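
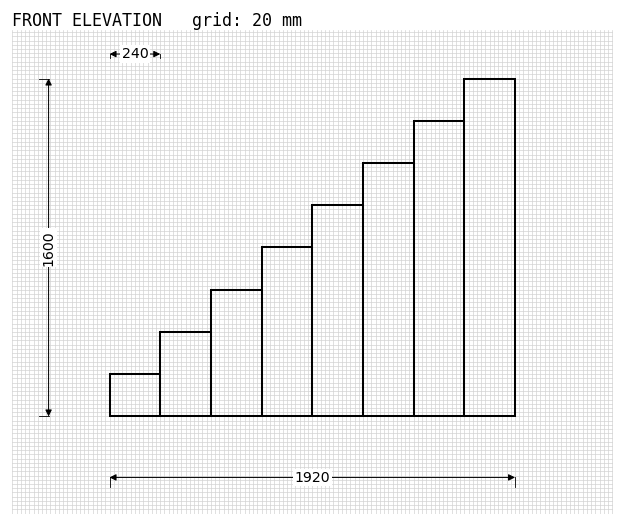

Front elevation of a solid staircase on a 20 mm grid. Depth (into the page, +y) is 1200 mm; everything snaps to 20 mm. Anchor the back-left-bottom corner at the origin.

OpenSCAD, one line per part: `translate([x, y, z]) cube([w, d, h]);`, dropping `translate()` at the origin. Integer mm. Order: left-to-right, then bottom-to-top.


cube([240, 1200, 200]);
translate([240, 0, 0]) cube([240, 1200, 400]);
translate([480, 0, 0]) cube([240, 1200, 600]);
translate([720, 0, 0]) cube([240, 1200, 800]);
translate([960, 0, 0]) cube([240, 1200, 1000]);
translate([1200, 0, 0]) cube([240, 1200, 1200]);
translate([1440, 0, 0]) cube([240, 1200, 1400]);
translate([1680, 0, 0]) cube([240, 1200, 1600]);


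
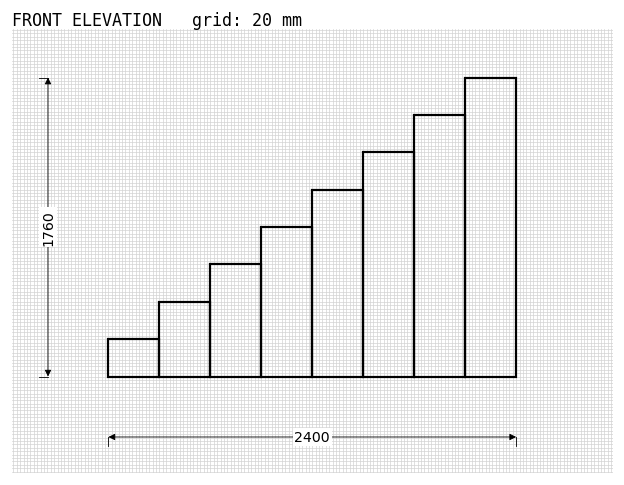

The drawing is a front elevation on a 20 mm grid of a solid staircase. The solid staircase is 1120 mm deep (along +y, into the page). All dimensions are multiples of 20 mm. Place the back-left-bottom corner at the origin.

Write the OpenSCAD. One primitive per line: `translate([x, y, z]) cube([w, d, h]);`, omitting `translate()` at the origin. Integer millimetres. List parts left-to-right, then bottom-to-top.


cube([300, 1120, 220]);
translate([300, 0, 0]) cube([300, 1120, 440]);
translate([600, 0, 0]) cube([300, 1120, 660]);
translate([900, 0, 0]) cube([300, 1120, 880]);
translate([1200, 0, 0]) cube([300, 1120, 1100]);
translate([1500, 0, 0]) cube([300, 1120, 1320]);
translate([1800, 0, 0]) cube([300, 1120, 1540]);
translate([2100, 0, 0]) cube([300, 1120, 1760]);


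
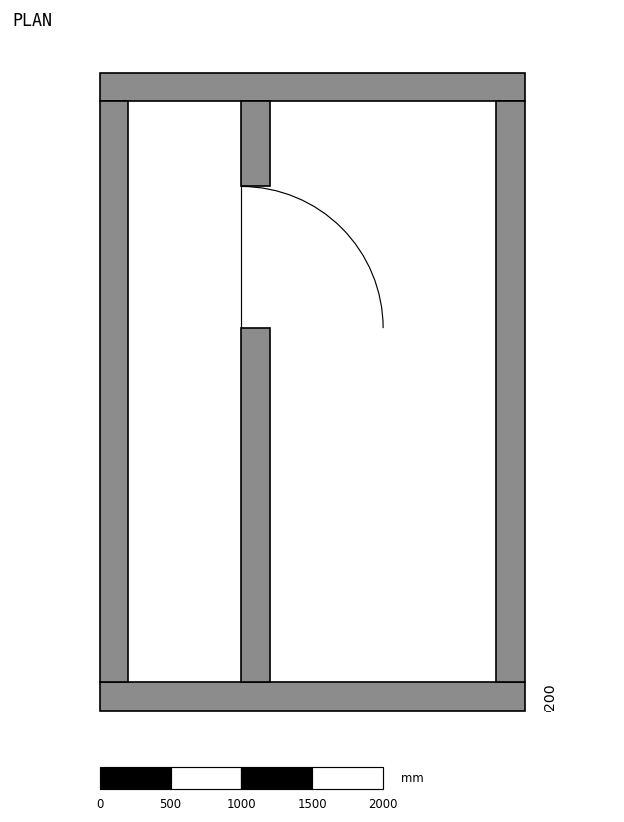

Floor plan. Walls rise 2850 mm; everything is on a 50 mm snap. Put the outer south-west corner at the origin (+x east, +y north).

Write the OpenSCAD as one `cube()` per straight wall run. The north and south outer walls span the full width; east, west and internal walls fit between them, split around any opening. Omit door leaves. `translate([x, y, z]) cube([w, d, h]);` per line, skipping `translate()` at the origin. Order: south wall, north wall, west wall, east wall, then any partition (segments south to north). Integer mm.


cube([3000, 200, 2850]);
translate([0, 4300, 0]) cube([3000, 200, 2850]);
translate([0, 200, 0]) cube([200, 4100, 2850]);
translate([2800, 200, 0]) cube([200, 4100, 2850]);
translate([1000, 200, 0]) cube([200, 2500, 2850]);
translate([1000, 3700, 0]) cube([200, 600, 2850]);


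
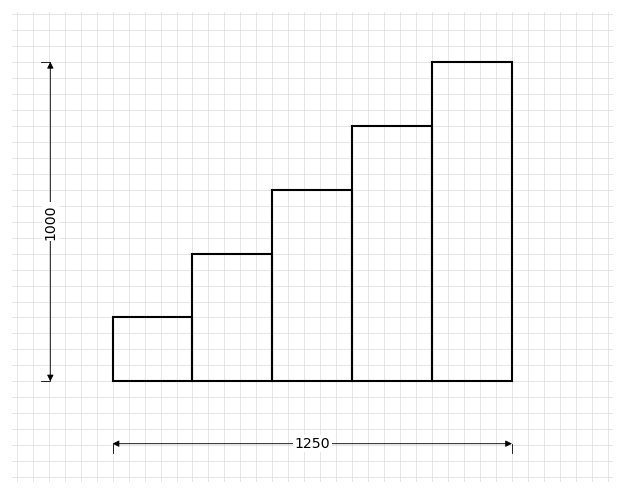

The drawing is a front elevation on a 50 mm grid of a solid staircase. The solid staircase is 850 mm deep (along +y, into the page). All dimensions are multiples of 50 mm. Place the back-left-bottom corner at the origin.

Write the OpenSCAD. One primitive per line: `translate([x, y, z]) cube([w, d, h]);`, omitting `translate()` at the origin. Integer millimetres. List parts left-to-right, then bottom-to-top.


cube([250, 850, 200]);
translate([250, 0, 0]) cube([250, 850, 400]);
translate([500, 0, 0]) cube([250, 850, 600]);
translate([750, 0, 0]) cube([250, 850, 800]);
translate([1000, 0, 0]) cube([250, 850, 1000]);


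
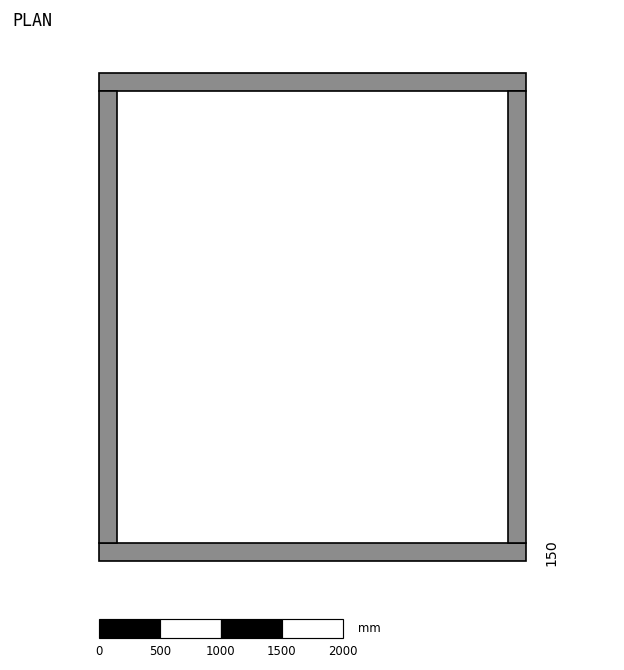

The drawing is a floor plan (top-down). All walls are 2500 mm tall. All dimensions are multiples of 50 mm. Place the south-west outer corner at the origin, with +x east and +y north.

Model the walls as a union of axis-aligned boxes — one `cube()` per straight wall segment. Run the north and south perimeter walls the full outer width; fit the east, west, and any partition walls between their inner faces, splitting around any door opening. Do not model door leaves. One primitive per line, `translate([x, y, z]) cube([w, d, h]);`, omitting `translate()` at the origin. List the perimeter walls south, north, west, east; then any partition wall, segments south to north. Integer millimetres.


cube([3500, 150, 2500]);
translate([0, 3850, 0]) cube([3500, 150, 2500]);
translate([0, 150, 0]) cube([150, 3700, 2500]);
translate([3350, 150, 0]) cube([150, 3700, 2500]);


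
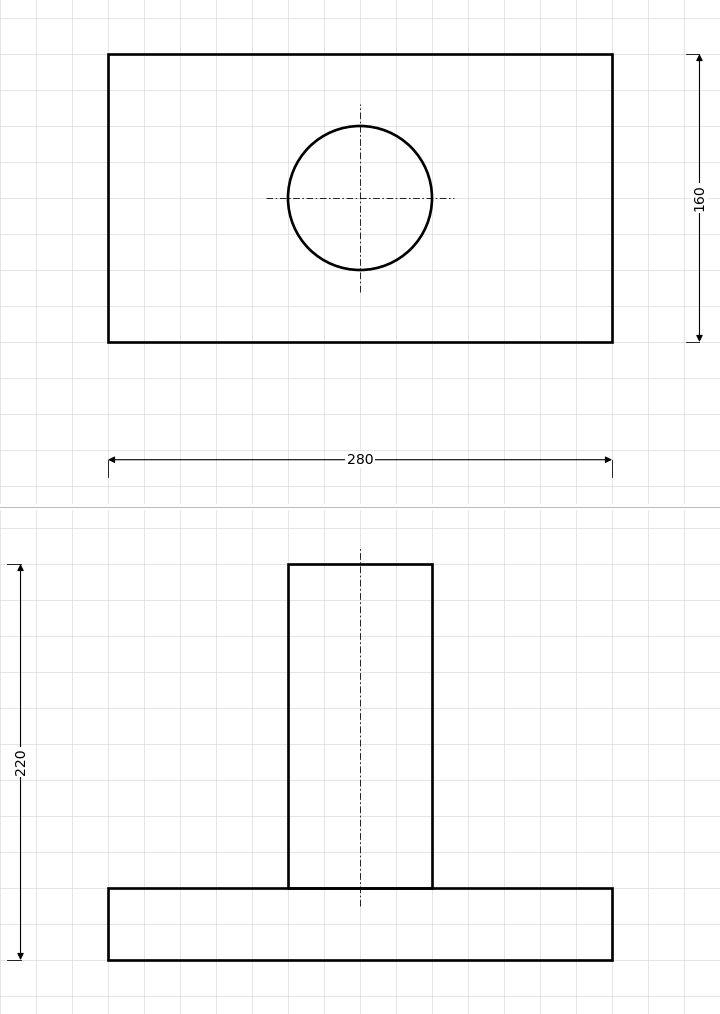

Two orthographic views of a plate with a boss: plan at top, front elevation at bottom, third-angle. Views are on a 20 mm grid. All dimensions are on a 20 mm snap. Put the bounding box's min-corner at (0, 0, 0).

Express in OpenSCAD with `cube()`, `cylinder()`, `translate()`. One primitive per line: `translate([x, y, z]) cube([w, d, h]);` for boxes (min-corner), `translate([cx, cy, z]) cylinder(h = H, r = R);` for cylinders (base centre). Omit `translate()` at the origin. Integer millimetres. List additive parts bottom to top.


cube([280, 160, 40]);
translate([140, 80, 40]) cylinder(h = 180, r = 40);


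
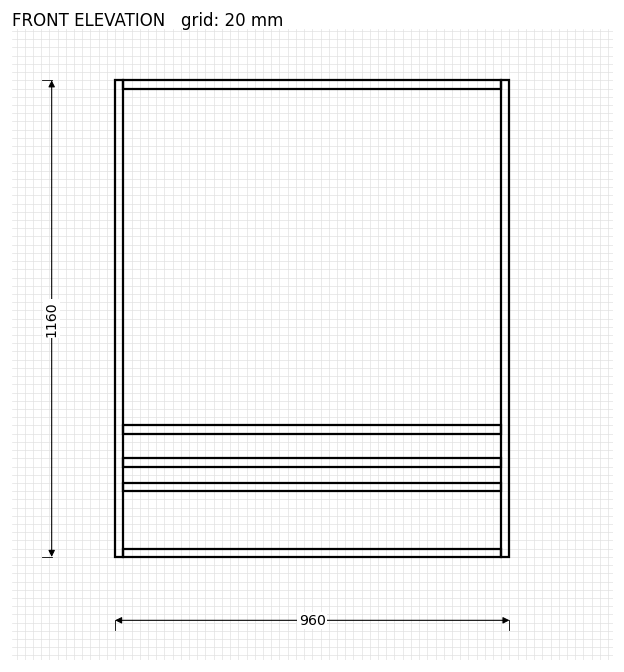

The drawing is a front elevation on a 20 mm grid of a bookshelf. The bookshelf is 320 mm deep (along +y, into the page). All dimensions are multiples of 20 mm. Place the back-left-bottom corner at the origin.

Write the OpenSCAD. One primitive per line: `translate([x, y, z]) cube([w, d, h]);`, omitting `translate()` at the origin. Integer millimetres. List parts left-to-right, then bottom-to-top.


cube([20, 320, 1160]);
translate([20, 0, 0]) cube([920, 320, 20]);
translate([20, 0, 160]) cube([920, 320, 20]);
translate([20, 0, 220]) cube([920, 320, 20]);
translate([20, 0, 300]) cube([920, 320, 20]);
translate([20, 0, 1140]) cube([920, 320, 20]);
translate([940, 0, 0]) cube([20, 320, 1160]);


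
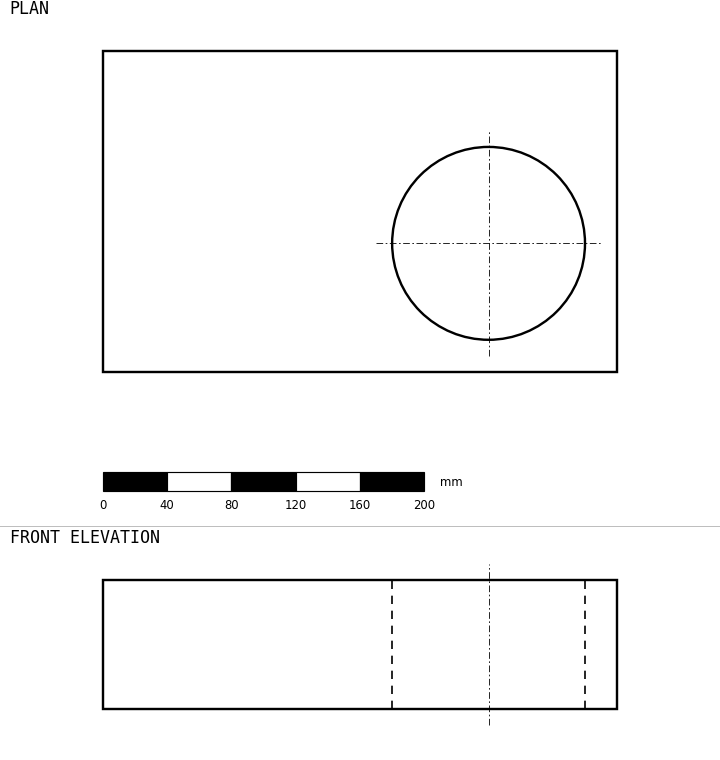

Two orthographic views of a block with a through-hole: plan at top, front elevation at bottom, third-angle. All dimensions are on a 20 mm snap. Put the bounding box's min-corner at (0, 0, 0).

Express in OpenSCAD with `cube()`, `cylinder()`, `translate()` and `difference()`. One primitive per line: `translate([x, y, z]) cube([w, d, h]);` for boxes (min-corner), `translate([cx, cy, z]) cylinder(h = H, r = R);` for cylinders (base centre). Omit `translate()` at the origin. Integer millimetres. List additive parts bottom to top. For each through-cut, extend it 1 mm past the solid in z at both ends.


difference() {
  cube([320, 200, 80]);
  translate([240, 80, -1]) cylinder(h = 82, r = 60);
}


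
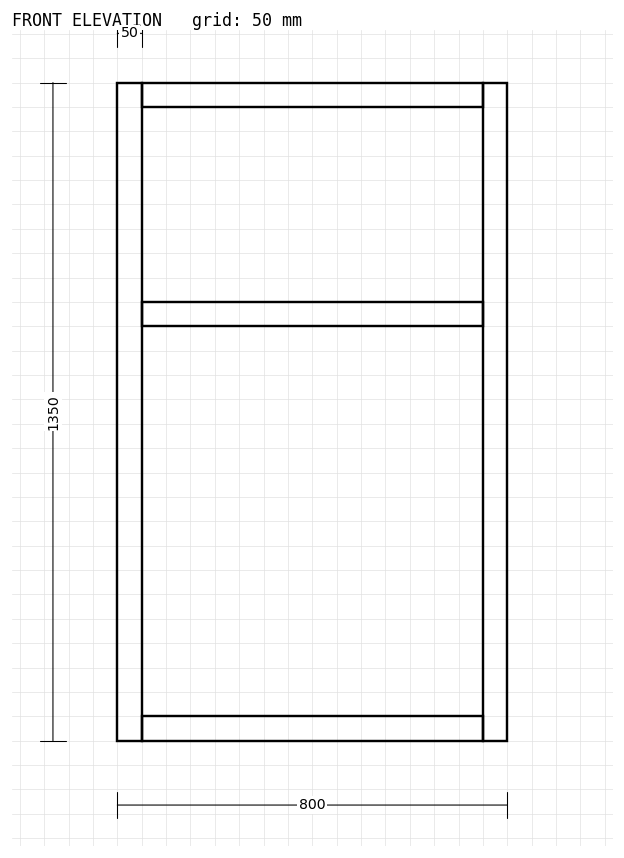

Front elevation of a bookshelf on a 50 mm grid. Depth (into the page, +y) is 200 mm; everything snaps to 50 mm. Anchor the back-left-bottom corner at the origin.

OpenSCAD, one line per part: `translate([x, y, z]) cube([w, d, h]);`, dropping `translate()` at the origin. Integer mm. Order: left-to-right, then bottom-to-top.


cube([50, 200, 1350]);
translate([50, 0, 0]) cube([700, 200, 50]);
translate([50, 0, 850]) cube([700, 200, 50]);
translate([50, 0, 1300]) cube([700, 200, 50]);
translate([750, 0, 0]) cube([50, 200, 1350]);


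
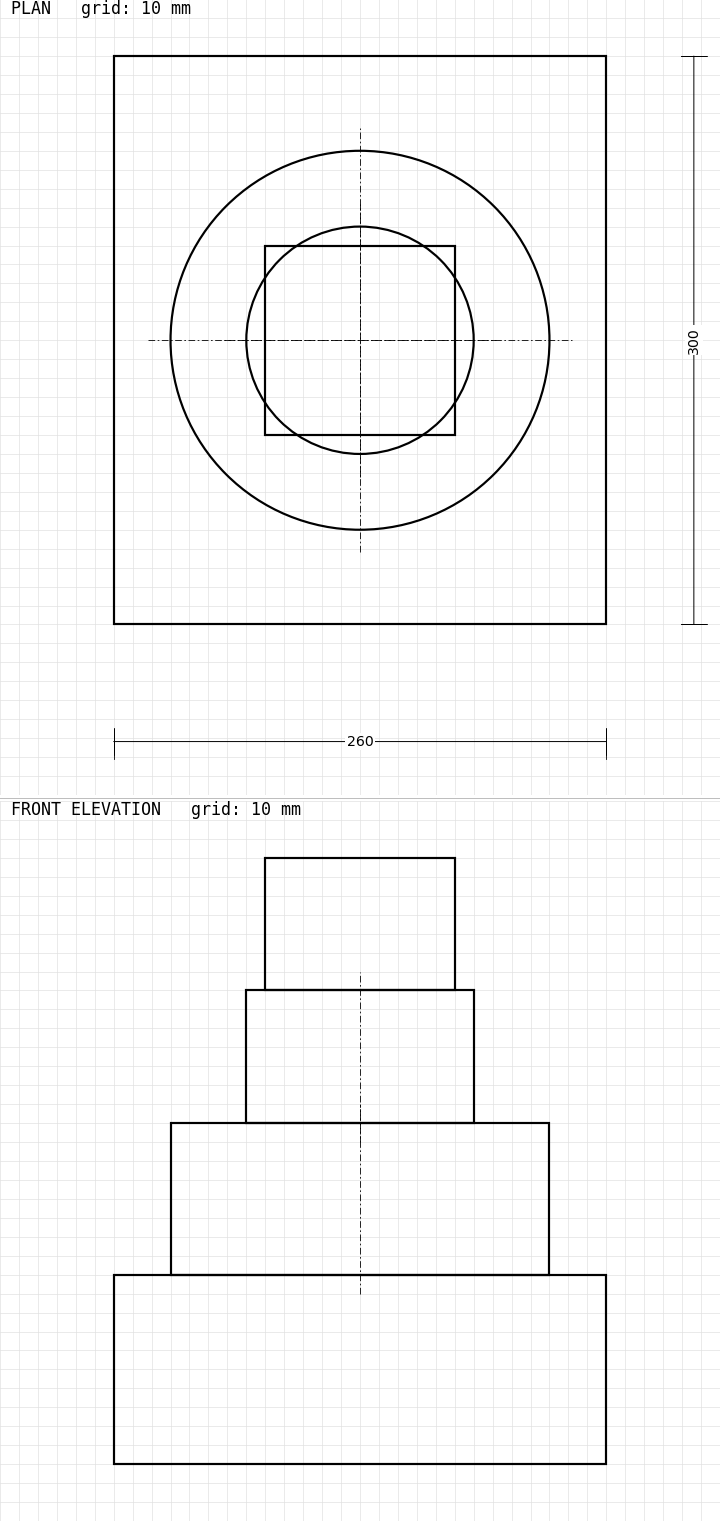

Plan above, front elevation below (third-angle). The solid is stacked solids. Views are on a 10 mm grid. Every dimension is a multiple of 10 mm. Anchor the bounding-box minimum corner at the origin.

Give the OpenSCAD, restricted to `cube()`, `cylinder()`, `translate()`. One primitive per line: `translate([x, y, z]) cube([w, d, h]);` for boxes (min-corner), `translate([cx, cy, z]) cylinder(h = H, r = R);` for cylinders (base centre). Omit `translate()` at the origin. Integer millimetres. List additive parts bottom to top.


cube([260, 300, 100]);
translate([130, 150, 100]) cylinder(h = 80, r = 100);
translate([130, 150, 180]) cylinder(h = 70, r = 60);
translate([80, 100, 250]) cube([100, 100, 70]);


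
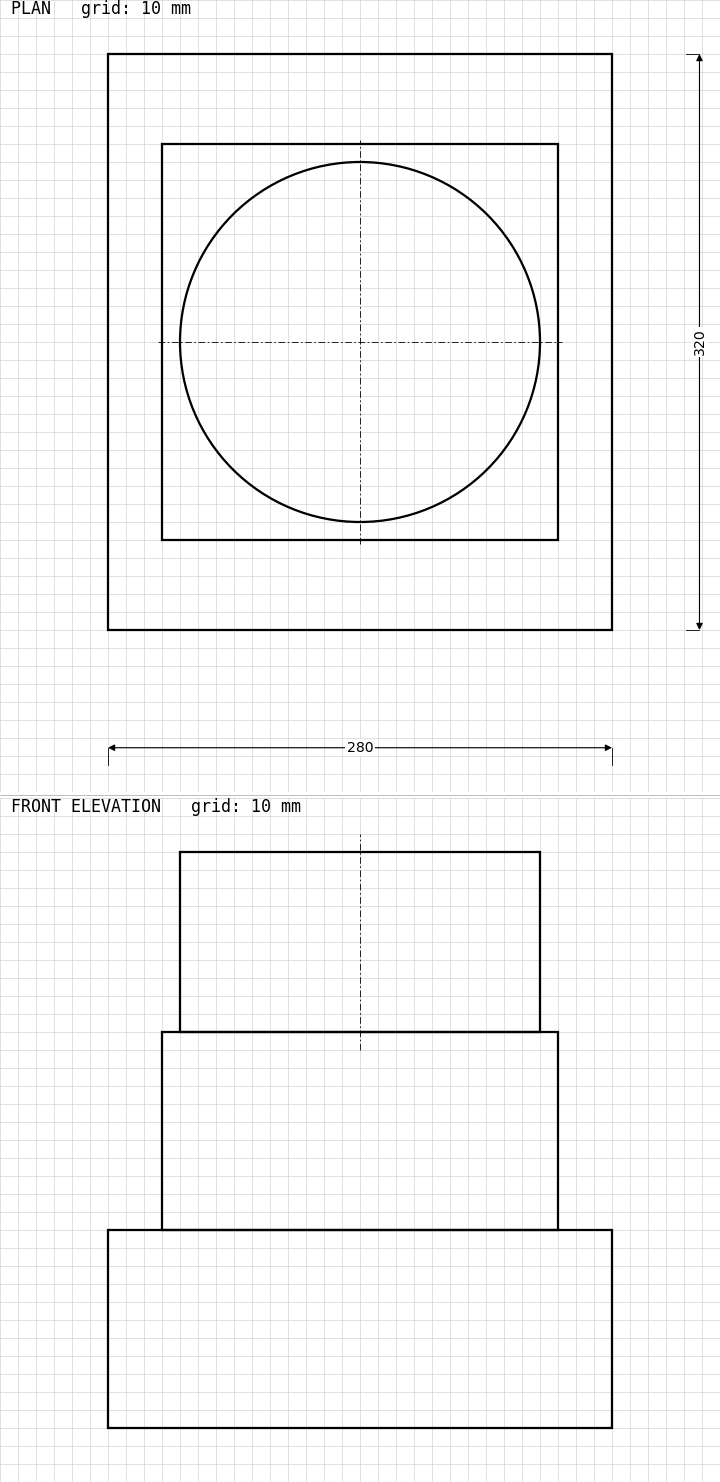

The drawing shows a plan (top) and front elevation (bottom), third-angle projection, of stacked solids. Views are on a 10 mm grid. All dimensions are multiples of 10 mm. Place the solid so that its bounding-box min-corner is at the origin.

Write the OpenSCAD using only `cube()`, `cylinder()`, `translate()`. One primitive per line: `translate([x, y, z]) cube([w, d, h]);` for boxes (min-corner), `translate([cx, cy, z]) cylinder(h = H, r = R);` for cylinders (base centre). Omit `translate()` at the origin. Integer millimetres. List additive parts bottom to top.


cube([280, 320, 110]);
translate([30, 50, 110]) cube([220, 220, 110]);
translate([140, 160, 220]) cylinder(h = 100, r = 100);


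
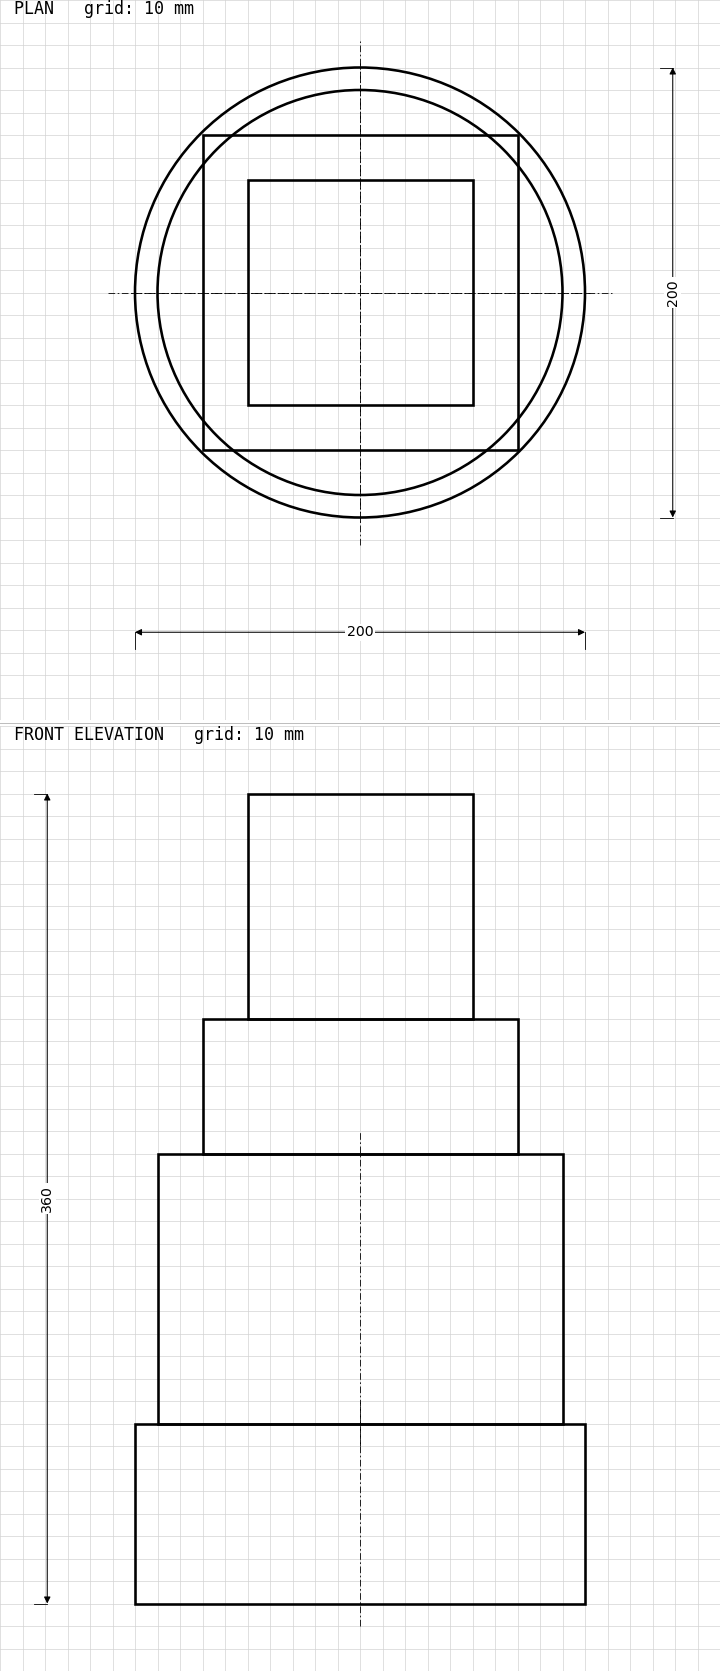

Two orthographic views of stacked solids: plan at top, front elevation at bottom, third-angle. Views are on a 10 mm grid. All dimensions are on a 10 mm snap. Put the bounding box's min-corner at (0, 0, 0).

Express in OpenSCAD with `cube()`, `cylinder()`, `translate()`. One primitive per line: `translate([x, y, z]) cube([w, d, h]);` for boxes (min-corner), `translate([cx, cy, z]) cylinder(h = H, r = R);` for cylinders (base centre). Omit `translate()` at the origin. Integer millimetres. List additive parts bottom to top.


translate([100, 100, 0]) cylinder(h = 80, r = 100);
translate([100, 100, 80]) cylinder(h = 120, r = 90);
translate([30, 30, 200]) cube([140, 140, 60]);
translate([50, 50, 260]) cube([100, 100, 100]);


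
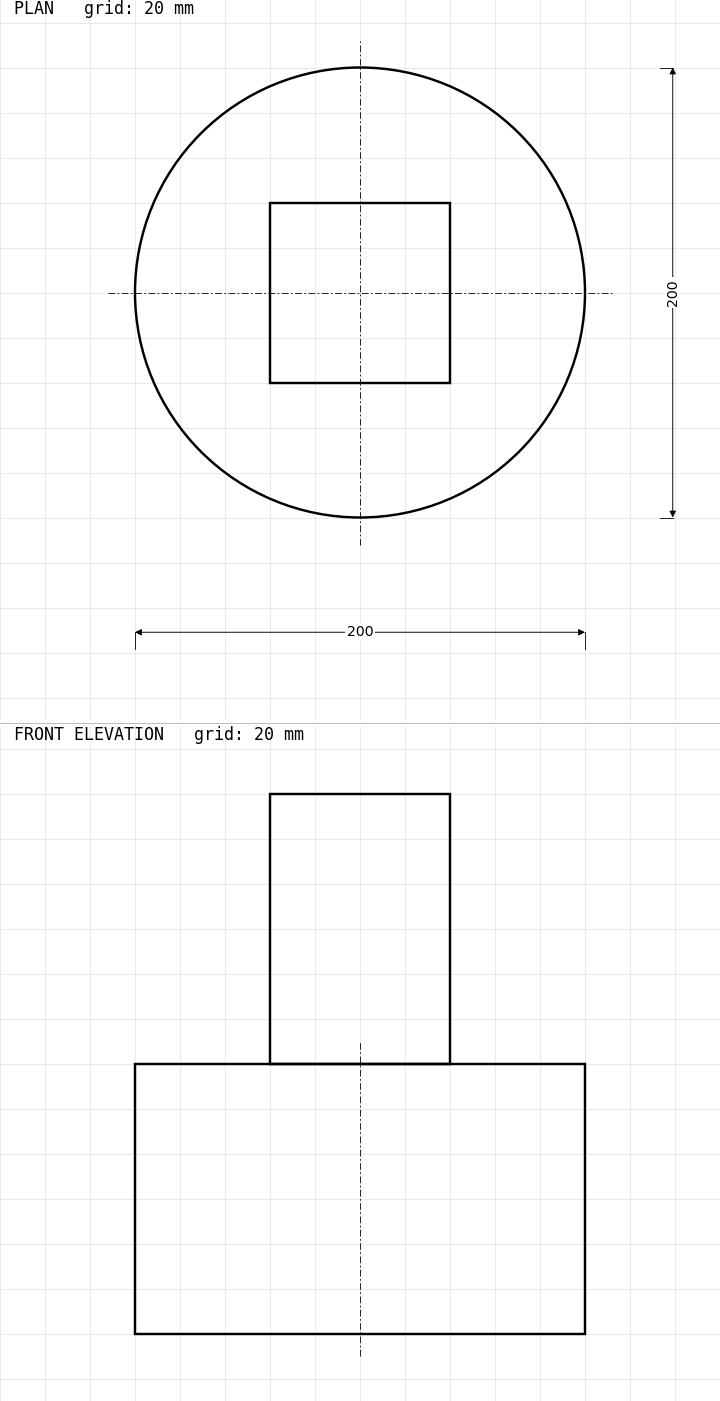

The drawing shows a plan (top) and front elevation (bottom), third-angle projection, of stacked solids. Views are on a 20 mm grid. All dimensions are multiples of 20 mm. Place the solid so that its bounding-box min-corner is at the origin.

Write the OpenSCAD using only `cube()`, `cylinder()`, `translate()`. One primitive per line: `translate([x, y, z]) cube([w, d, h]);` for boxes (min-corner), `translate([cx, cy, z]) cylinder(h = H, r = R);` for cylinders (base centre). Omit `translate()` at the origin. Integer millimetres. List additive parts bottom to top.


translate([100, 100, 0]) cylinder(h = 120, r = 100);
translate([60, 60, 120]) cube([80, 80, 120]);


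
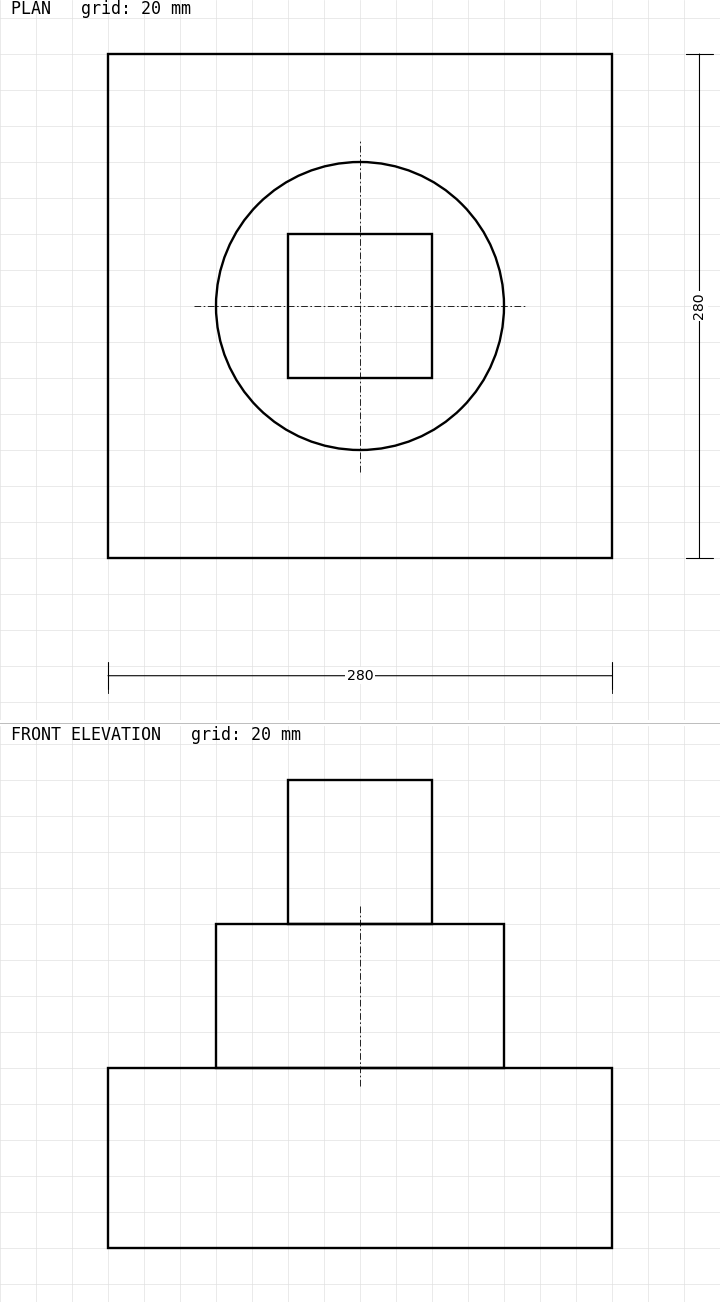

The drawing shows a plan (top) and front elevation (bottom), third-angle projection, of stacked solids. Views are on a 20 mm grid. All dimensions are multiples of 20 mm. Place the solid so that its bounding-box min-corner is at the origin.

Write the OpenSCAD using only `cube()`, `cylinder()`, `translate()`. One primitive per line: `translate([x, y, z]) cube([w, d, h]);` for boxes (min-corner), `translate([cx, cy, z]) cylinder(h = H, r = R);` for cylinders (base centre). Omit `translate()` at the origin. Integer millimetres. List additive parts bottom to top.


cube([280, 280, 100]);
translate([140, 140, 100]) cylinder(h = 80, r = 80);
translate([100, 100, 180]) cube([80, 80, 80]);


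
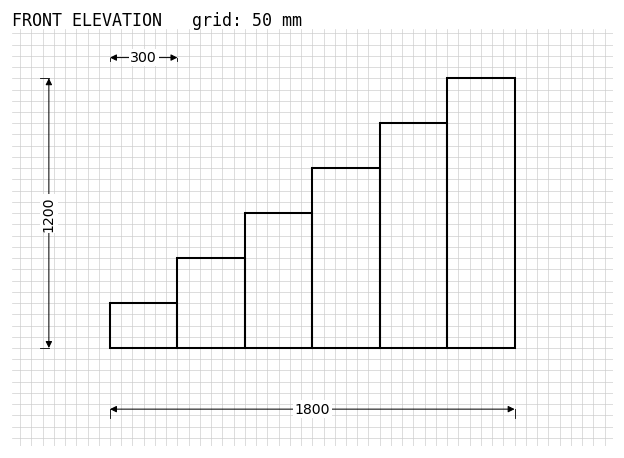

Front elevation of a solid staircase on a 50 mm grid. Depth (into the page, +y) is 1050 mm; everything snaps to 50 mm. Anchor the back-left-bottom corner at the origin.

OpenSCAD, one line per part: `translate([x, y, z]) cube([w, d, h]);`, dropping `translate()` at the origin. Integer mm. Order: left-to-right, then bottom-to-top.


cube([300, 1050, 200]);
translate([300, 0, 0]) cube([300, 1050, 400]);
translate([600, 0, 0]) cube([300, 1050, 600]);
translate([900, 0, 0]) cube([300, 1050, 800]);
translate([1200, 0, 0]) cube([300, 1050, 1000]);
translate([1500, 0, 0]) cube([300, 1050, 1200]);


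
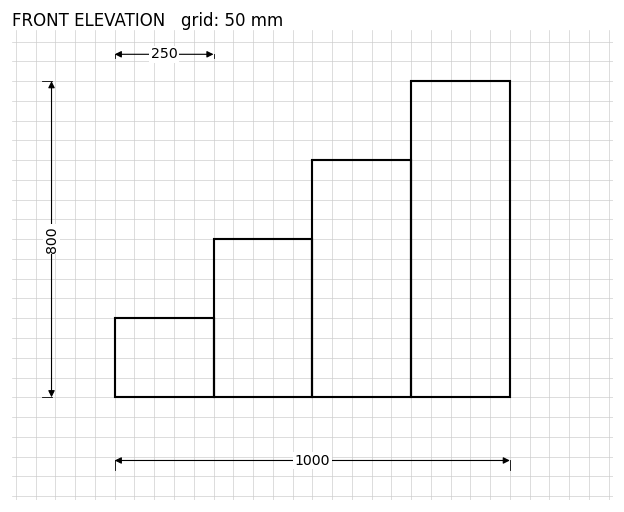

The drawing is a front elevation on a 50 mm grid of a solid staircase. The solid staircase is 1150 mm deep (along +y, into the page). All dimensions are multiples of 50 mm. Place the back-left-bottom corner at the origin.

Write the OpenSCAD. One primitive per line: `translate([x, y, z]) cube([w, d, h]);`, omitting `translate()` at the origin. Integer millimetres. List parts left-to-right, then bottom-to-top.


cube([250, 1150, 200]);
translate([250, 0, 0]) cube([250, 1150, 400]);
translate([500, 0, 0]) cube([250, 1150, 600]);
translate([750, 0, 0]) cube([250, 1150, 800]);


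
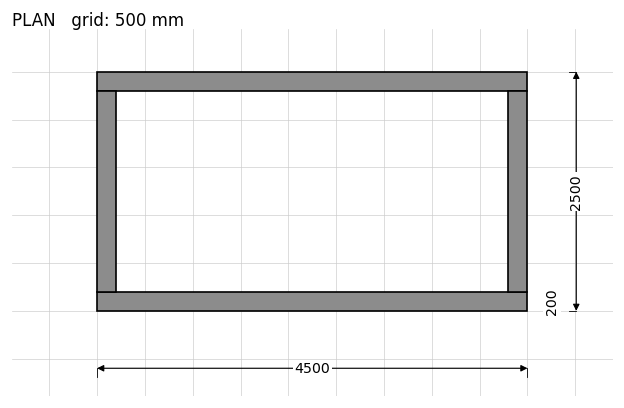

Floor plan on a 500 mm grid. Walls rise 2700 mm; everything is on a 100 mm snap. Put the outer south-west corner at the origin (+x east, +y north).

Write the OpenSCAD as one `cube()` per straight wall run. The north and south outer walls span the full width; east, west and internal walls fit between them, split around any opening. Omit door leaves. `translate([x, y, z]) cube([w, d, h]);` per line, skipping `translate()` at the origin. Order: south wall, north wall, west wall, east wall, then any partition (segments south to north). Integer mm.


cube([4500, 200, 2700]);
translate([0, 2300, 0]) cube([4500, 200, 2700]);
translate([0, 200, 0]) cube([200, 2100, 2700]);
translate([4300, 200, 0]) cube([200, 2100, 2700]);


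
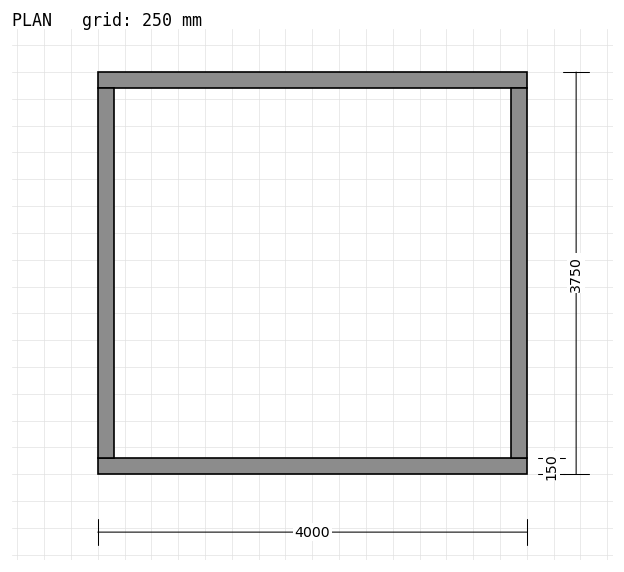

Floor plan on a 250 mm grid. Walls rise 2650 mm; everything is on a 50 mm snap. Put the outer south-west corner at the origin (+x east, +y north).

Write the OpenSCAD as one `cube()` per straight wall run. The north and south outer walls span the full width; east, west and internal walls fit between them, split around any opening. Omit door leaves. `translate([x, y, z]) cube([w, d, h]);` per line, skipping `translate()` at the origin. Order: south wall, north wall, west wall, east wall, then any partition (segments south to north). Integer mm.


cube([4000, 150, 2650]);
translate([0, 3600, 0]) cube([4000, 150, 2650]);
translate([0, 150, 0]) cube([150, 3450, 2650]);
translate([3850, 150, 0]) cube([150, 3450, 2650]);


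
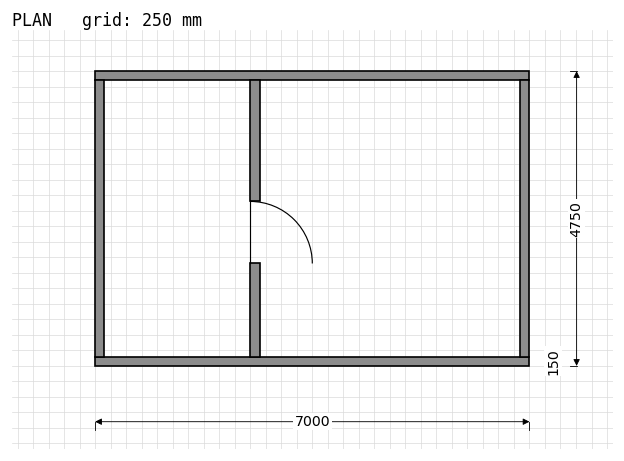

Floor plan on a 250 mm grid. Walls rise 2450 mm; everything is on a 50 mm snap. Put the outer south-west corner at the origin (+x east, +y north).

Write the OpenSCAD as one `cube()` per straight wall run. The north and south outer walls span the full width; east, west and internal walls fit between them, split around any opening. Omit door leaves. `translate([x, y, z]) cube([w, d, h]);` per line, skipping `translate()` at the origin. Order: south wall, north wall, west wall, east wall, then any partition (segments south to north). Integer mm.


cube([7000, 150, 2450]);
translate([0, 4600, 0]) cube([7000, 150, 2450]);
translate([0, 150, 0]) cube([150, 4450, 2450]);
translate([6850, 150, 0]) cube([150, 4450, 2450]);
translate([2500, 150, 0]) cube([150, 1500, 2450]);
translate([2500, 2650, 0]) cube([150, 1950, 2450]);


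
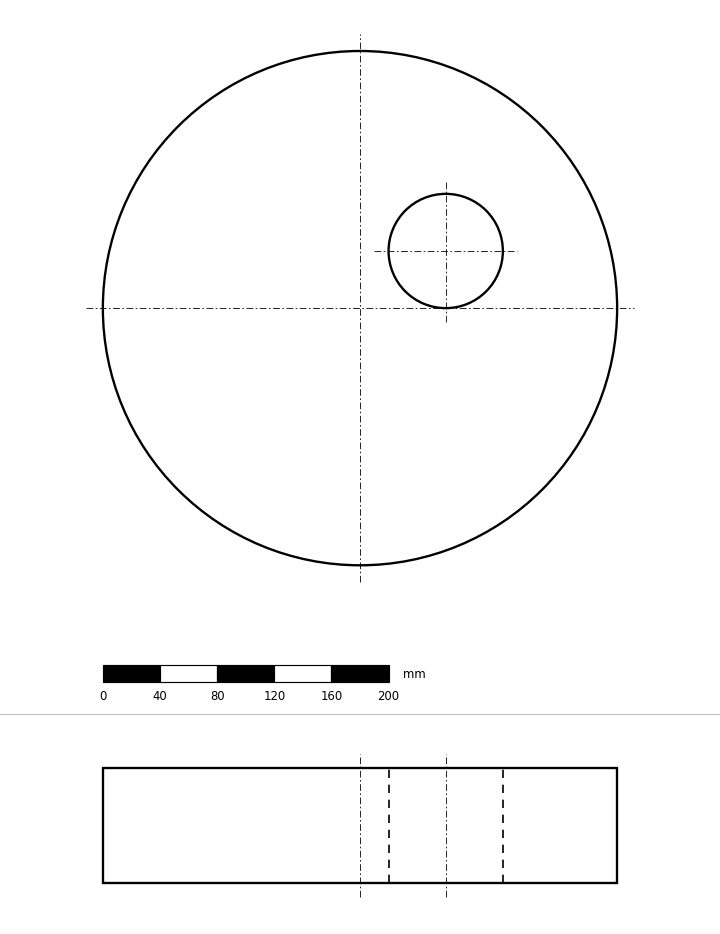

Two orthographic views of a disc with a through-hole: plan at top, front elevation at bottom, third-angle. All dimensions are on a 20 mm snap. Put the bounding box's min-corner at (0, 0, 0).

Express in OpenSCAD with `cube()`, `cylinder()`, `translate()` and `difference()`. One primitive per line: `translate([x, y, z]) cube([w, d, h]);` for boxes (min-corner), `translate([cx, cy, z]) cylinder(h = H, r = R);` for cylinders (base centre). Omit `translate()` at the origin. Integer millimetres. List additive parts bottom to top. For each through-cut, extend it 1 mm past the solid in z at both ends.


difference() {
  translate([180, 180, 0]) cylinder(h = 80, r = 180);
  translate([240, 220, -1]) cylinder(h = 82, r = 40);
}


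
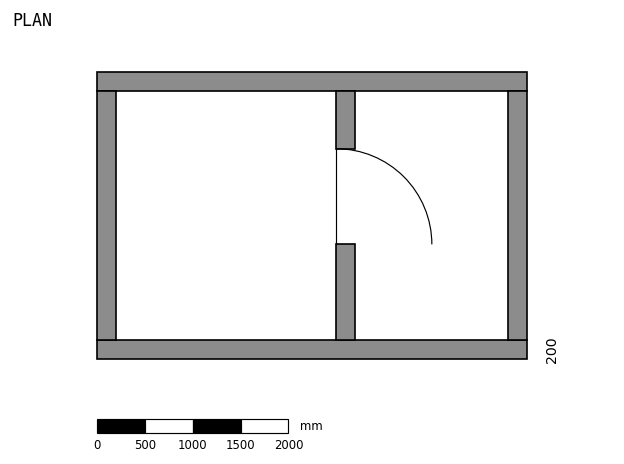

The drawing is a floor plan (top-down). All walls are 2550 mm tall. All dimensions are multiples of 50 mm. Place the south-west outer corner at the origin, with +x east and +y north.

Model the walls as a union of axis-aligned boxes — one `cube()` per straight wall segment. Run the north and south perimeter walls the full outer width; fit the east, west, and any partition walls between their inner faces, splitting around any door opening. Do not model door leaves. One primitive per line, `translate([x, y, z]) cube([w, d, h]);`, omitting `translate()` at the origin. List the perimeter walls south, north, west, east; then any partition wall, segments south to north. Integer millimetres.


cube([4500, 200, 2550]);
translate([0, 2800, 0]) cube([4500, 200, 2550]);
translate([0, 200, 0]) cube([200, 2600, 2550]);
translate([4300, 200, 0]) cube([200, 2600, 2550]);
translate([2500, 200, 0]) cube([200, 1000, 2550]);
translate([2500, 2200, 0]) cube([200, 600, 2550]);


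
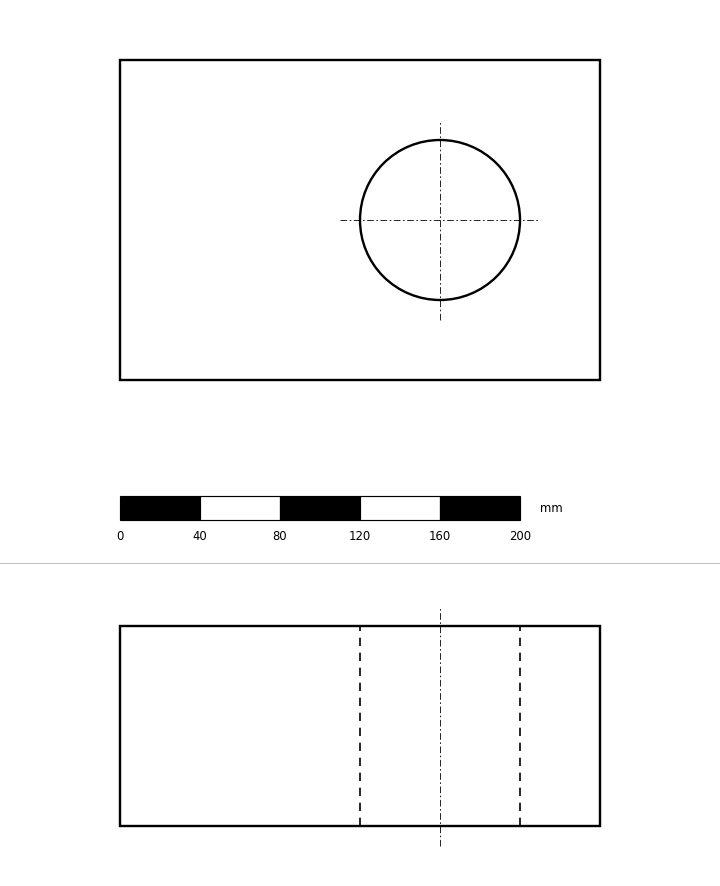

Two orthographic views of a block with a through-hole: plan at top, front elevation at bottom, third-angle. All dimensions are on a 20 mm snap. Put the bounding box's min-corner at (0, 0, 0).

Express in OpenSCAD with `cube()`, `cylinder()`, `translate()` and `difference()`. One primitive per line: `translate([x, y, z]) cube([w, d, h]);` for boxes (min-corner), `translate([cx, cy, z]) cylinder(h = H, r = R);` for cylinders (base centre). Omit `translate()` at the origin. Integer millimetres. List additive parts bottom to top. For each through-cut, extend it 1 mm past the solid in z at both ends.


difference() {
  cube([240, 160, 100]);
  translate([160, 80, -1]) cylinder(h = 102, r = 40);
}


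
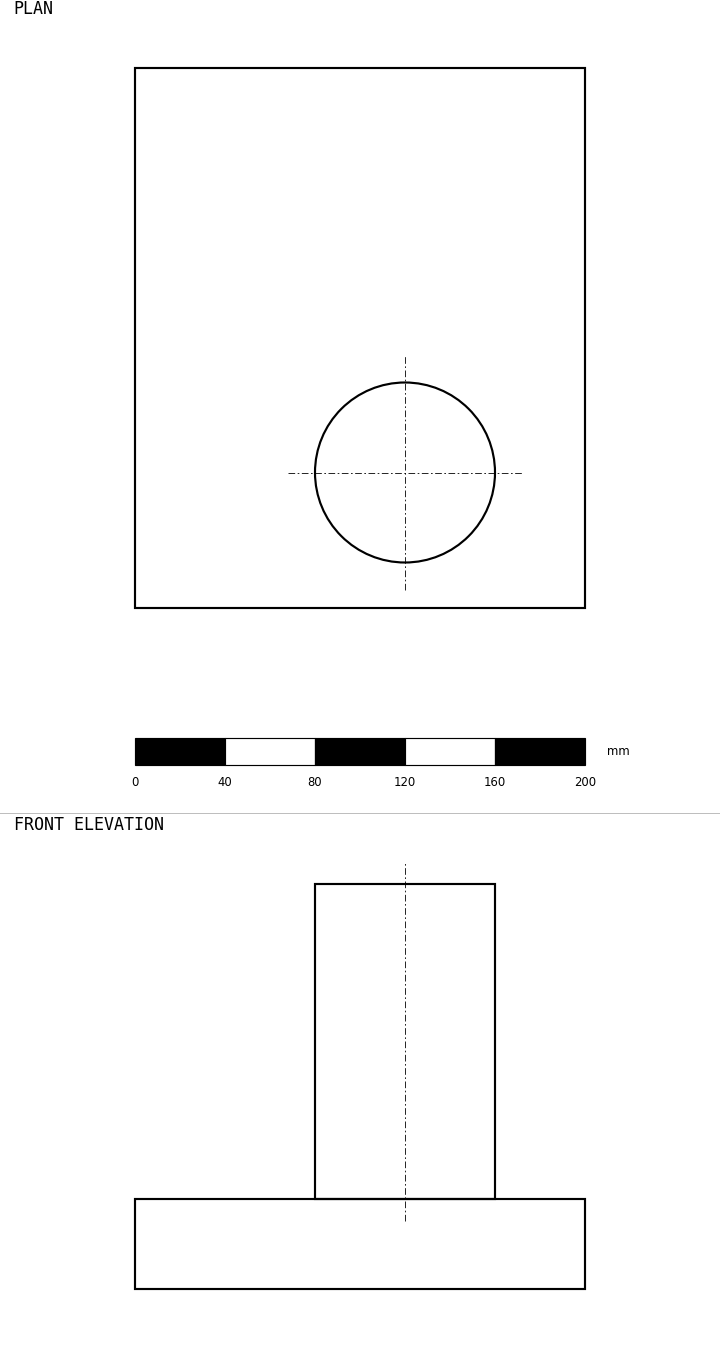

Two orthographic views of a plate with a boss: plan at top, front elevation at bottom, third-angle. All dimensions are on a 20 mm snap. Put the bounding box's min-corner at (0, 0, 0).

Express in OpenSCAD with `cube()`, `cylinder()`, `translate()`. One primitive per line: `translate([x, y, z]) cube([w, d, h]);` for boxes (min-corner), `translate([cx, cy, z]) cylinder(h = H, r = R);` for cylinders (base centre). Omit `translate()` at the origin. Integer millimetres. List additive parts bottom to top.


cube([200, 240, 40]);
translate([120, 60, 40]) cylinder(h = 140, r = 40);


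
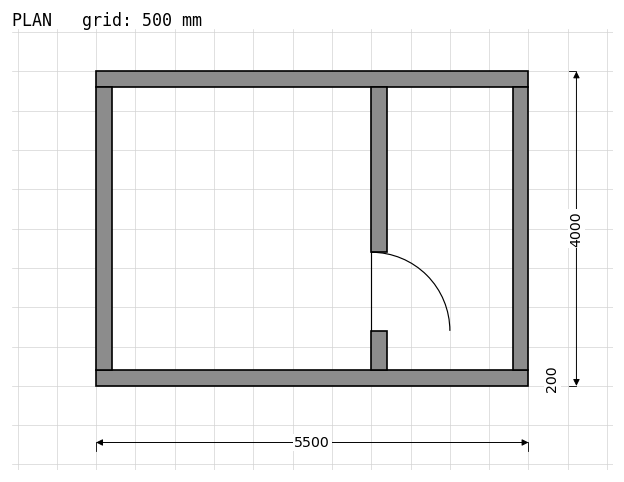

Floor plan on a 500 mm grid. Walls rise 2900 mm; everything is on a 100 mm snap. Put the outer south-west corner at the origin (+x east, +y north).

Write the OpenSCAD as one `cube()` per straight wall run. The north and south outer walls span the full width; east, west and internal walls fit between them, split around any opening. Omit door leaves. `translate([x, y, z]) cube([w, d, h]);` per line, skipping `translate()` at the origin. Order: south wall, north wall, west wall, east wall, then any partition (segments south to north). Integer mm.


cube([5500, 200, 2900]);
translate([0, 3800, 0]) cube([5500, 200, 2900]);
translate([0, 200, 0]) cube([200, 3600, 2900]);
translate([5300, 200, 0]) cube([200, 3600, 2900]);
translate([3500, 200, 0]) cube([200, 500, 2900]);
translate([3500, 1700, 0]) cube([200, 2100, 2900]);


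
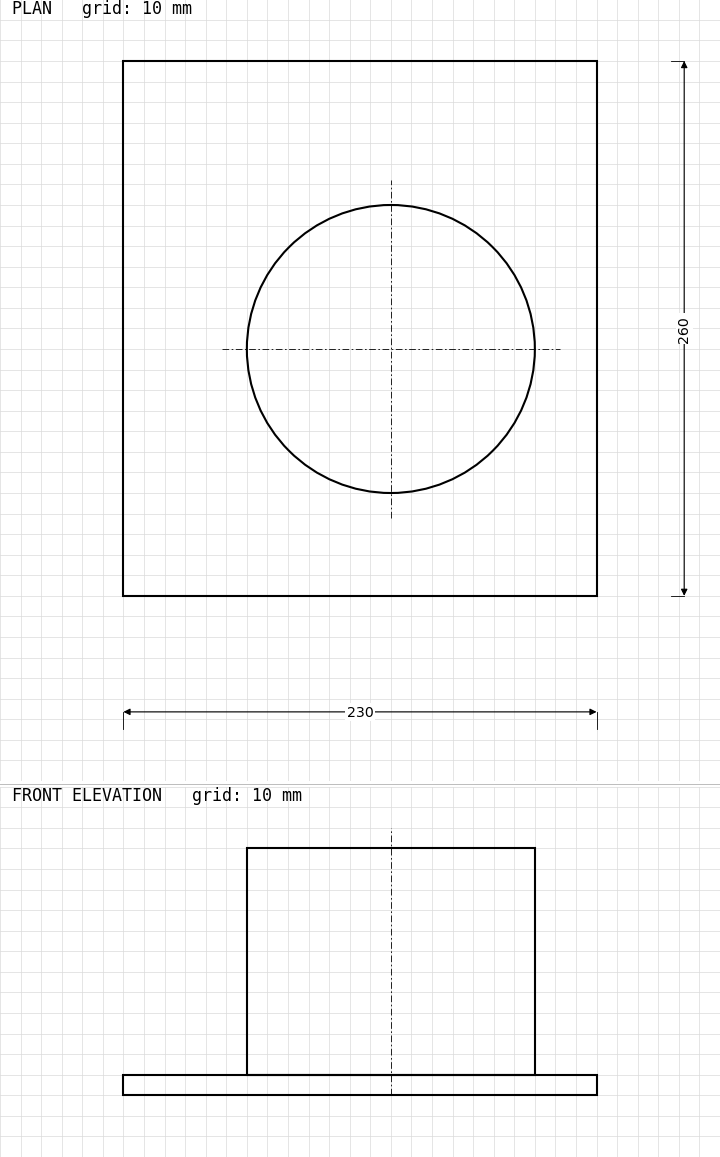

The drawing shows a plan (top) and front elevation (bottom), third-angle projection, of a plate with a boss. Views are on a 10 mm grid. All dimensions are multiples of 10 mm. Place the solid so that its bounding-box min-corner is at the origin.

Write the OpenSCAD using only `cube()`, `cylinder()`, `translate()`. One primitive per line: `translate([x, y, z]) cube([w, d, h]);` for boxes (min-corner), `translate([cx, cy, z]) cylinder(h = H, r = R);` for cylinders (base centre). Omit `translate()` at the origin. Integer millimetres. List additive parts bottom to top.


cube([230, 260, 10]);
translate([130, 120, 10]) cylinder(h = 110, r = 70);


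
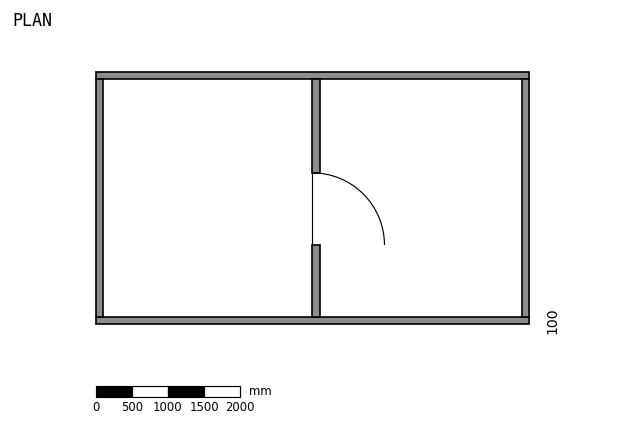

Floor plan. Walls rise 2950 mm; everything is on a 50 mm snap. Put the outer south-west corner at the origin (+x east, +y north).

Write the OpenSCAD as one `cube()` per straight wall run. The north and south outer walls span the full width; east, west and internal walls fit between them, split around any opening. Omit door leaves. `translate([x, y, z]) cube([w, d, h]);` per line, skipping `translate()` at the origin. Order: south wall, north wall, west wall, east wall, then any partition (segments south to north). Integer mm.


cube([6000, 100, 2950]);
translate([0, 3400, 0]) cube([6000, 100, 2950]);
translate([0, 100, 0]) cube([100, 3300, 2950]);
translate([5900, 100, 0]) cube([100, 3300, 2950]);
translate([3000, 100, 0]) cube([100, 1000, 2950]);
translate([3000, 2100, 0]) cube([100, 1300, 2950]);


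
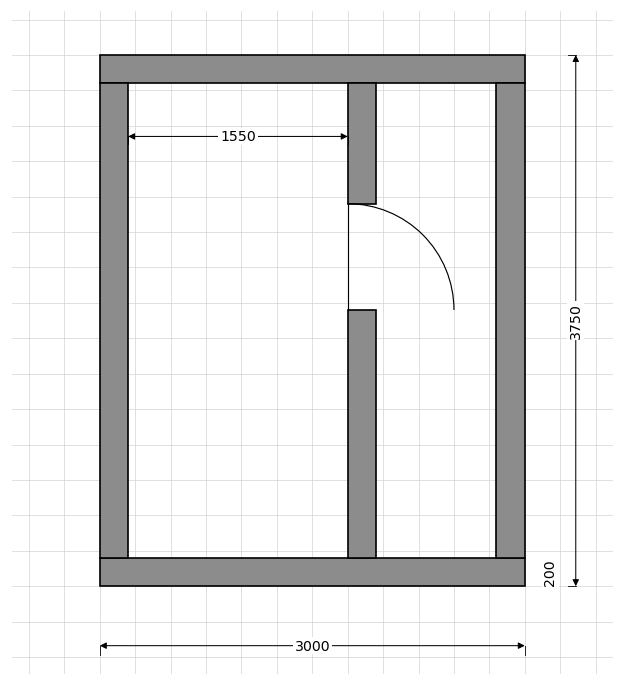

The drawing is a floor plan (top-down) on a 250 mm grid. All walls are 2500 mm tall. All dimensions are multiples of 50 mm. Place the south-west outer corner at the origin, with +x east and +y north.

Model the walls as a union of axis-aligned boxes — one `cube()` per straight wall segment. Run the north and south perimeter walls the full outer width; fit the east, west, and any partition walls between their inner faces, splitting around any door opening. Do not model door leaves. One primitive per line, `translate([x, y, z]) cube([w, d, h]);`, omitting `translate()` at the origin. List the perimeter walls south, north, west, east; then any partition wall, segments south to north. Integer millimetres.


cube([3000, 200, 2500]);
translate([0, 3550, 0]) cube([3000, 200, 2500]);
translate([0, 200, 0]) cube([200, 3350, 2500]);
translate([2800, 200, 0]) cube([200, 3350, 2500]);
translate([1750, 200, 0]) cube([200, 1750, 2500]);
translate([1750, 2700, 0]) cube([200, 850, 2500]);


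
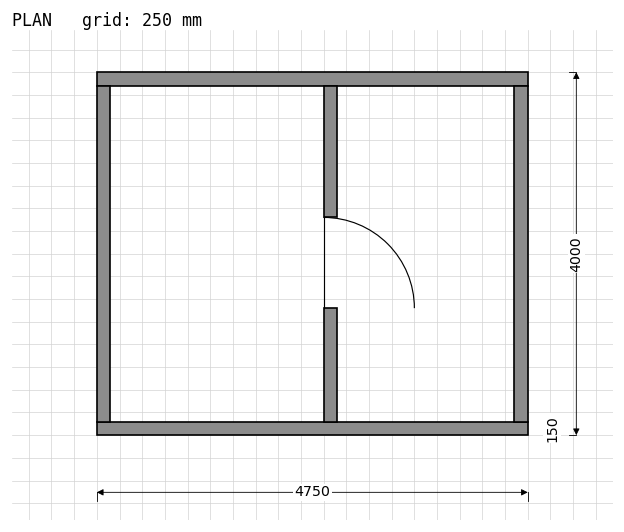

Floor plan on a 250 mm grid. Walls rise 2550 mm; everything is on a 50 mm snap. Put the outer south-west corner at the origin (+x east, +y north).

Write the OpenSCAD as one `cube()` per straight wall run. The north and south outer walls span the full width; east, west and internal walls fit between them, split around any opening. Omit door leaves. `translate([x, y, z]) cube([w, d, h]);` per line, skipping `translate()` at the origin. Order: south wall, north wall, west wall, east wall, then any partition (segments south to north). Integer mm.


cube([4750, 150, 2550]);
translate([0, 3850, 0]) cube([4750, 150, 2550]);
translate([0, 150, 0]) cube([150, 3700, 2550]);
translate([4600, 150, 0]) cube([150, 3700, 2550]);
translate([2500, 150, 0]) cube([150, 1250, 2550]);
translate([2500, 2400, 0]) cube([150, 1450, 2550]);


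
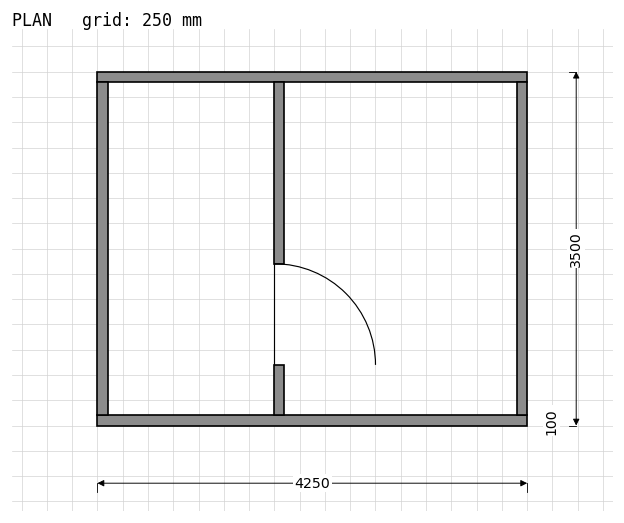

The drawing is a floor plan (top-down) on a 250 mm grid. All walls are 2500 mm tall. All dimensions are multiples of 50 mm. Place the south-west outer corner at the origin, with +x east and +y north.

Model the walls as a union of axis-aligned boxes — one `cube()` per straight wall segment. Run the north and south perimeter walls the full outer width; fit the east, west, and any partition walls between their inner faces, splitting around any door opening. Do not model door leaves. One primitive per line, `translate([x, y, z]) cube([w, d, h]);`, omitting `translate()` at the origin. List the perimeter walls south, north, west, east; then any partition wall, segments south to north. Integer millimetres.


cube([4250, 100, 2500]);
translate([0, 3400, 0]) cube([4250, 100, 2500]);
translate([0, 100, 0]) cube([100, 3300, 2500]);
translate([4150, 100, 0]) cube([100, 3300, 2500]);
translate([1750, 100, 0]) cube([100, 500, 2500]);
translate([1750, 1600, 0]) cube([100, 1800, 2500]);


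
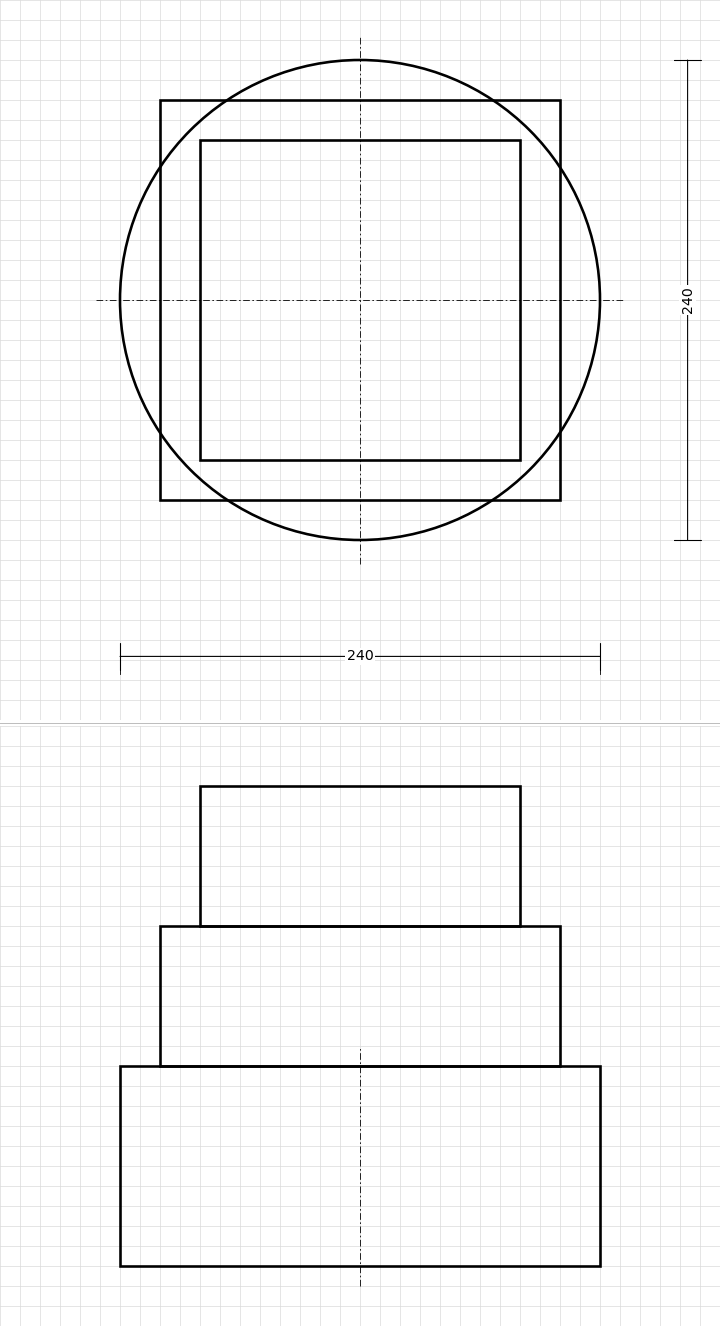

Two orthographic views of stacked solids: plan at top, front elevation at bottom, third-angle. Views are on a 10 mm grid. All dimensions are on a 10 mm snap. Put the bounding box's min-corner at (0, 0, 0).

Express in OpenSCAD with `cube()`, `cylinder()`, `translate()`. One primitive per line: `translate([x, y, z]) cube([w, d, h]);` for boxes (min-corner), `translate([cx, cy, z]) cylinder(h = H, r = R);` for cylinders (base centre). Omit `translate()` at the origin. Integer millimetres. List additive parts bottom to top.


translate([120, 120, 0]) cylinder(h = 100, r = 120);
translate([20, 20, 100]) cube([200, 200, 70]);
translate([40, 40, 170]) cube([160, 160, 70]);


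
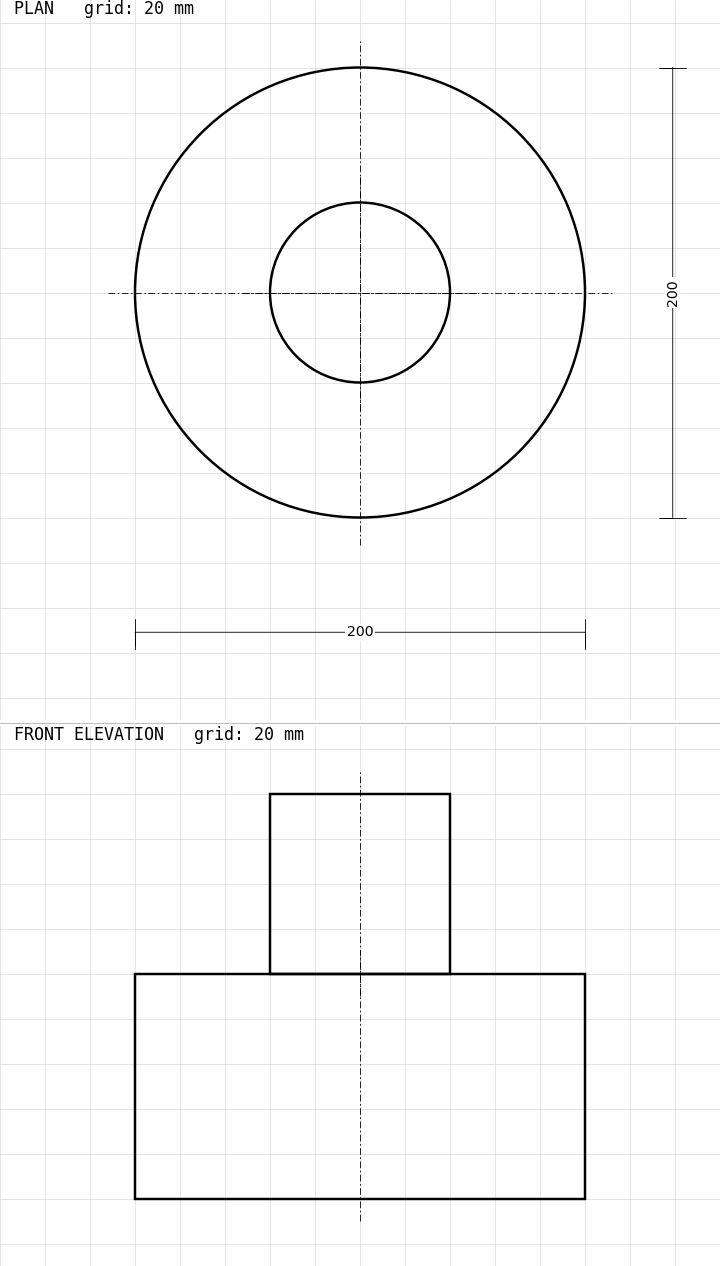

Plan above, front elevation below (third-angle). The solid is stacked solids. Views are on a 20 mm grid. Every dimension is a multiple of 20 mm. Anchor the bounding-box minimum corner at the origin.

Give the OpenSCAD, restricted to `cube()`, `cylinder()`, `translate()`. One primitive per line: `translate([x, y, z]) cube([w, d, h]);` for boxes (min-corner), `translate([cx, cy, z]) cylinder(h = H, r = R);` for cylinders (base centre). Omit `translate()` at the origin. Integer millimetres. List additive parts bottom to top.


translate([100, 100, 0]) cylinder(h = 100, r = 100);
translate([100, 100, 100]) cylinder(h = 80, r = 40);


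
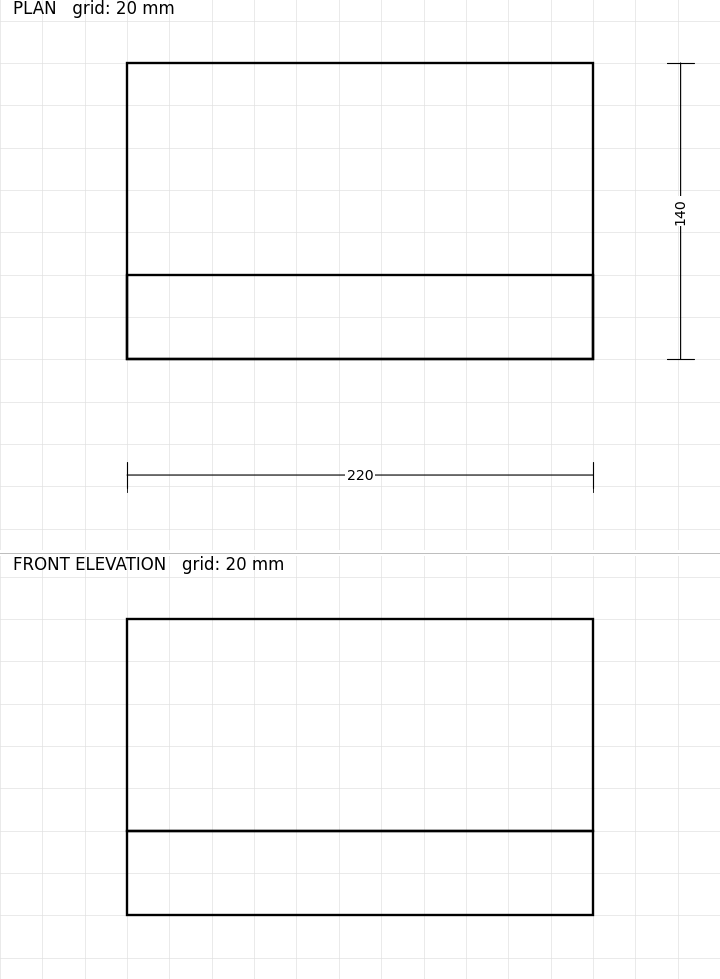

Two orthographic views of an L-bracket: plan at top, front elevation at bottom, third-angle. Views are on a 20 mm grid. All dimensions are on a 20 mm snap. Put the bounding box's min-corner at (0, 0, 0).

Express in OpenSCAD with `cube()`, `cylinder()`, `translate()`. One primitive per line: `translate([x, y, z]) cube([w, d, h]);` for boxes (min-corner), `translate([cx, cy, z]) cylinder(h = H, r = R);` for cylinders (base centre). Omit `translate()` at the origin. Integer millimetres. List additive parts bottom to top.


cube([220, 140, 40]);
translate([0, 0, 40]) cube([220, 40, 100]);


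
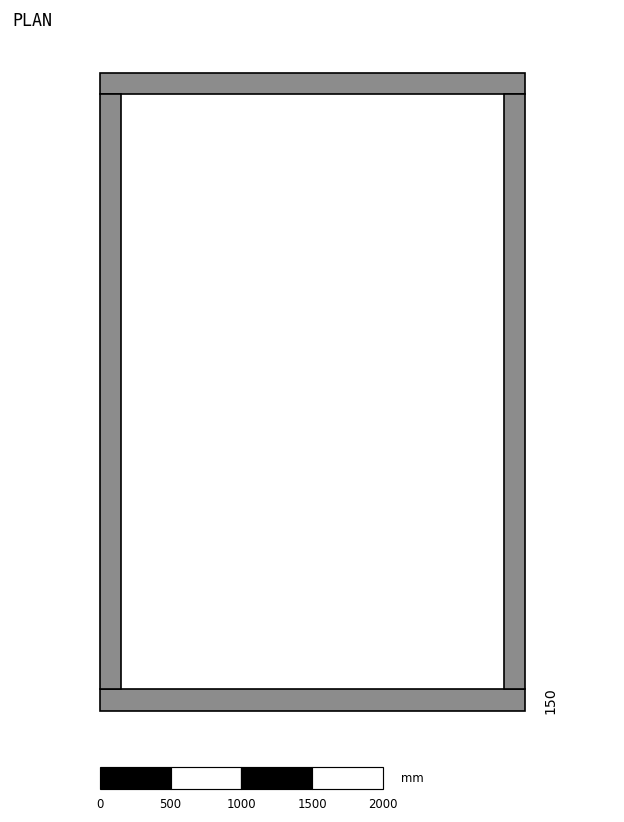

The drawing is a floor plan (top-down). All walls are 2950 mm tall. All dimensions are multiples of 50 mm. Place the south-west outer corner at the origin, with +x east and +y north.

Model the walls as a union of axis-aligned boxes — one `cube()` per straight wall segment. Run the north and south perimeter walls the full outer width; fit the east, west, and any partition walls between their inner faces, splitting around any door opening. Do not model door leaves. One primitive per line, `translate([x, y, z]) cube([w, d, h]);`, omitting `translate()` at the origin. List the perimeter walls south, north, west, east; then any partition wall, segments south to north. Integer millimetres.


cube([3000, 150, 2950]);
translate([0, 4350, 0]) cube([3000, 150, 2950]);
translate([0, 150, 0]) cube([150, 4200, 2950]);
translate([2850, 150, 0]) cube([150, 4200, 2950]);


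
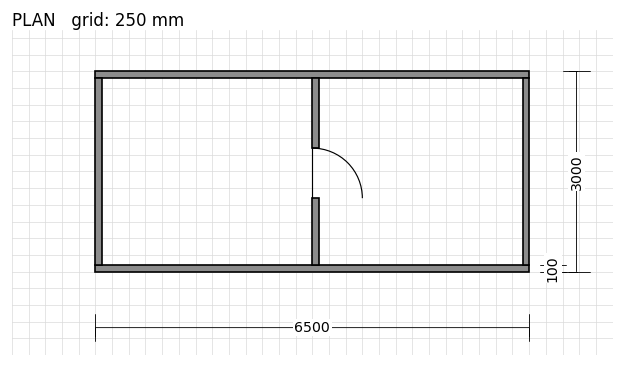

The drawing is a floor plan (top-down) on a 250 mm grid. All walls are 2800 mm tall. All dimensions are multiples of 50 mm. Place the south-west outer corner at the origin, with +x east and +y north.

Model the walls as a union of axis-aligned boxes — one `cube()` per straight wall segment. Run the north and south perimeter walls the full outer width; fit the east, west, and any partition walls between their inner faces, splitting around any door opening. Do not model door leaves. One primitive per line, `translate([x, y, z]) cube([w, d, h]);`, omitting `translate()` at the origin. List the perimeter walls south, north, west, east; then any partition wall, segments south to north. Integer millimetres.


cube([6500, 100, 2800]);
translate([0, 2900, 0]) cube([6500, 100, 2800]);
translate([0, 100, 0]) cube([100, 2800, 2800]);
translate([6400, 100, 0]) cube([100, 2800, 2800]);
translate([3250, 100, 0]) cube([100, 1000, 2800]);
translate([3250, 1850, 0]) cube([100, 1050, 2800]);


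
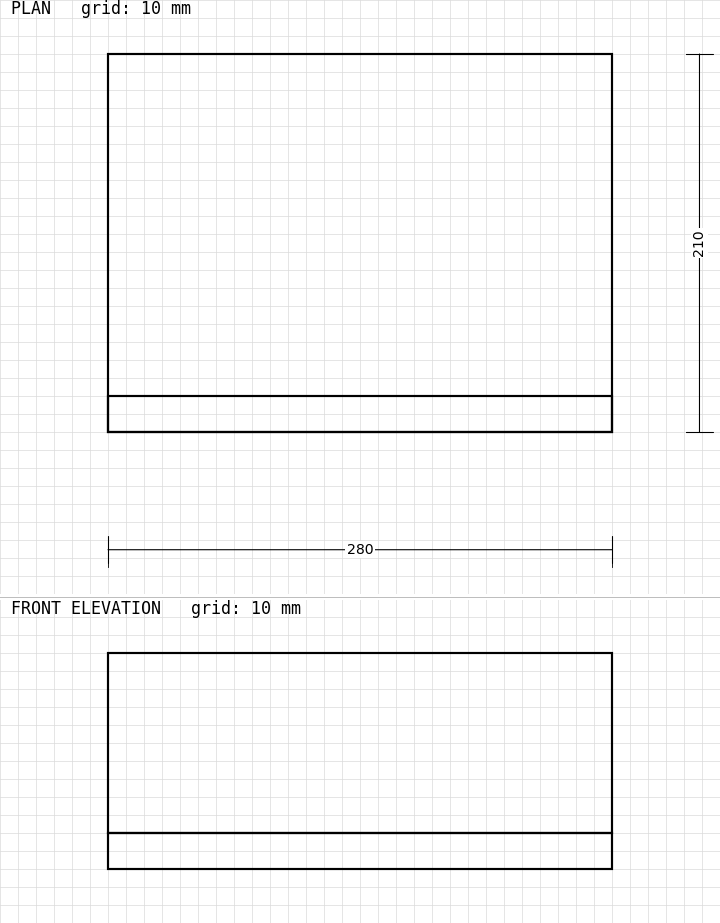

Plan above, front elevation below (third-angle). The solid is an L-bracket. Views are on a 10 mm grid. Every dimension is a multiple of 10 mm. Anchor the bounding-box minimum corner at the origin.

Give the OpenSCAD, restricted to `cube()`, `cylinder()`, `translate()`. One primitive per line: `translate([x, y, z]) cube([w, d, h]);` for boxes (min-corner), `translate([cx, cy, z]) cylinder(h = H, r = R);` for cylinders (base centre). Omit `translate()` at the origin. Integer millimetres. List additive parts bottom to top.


cube([280, 210, 20]);
translate([0, 0, 20]) cube([280, 20, 100]);


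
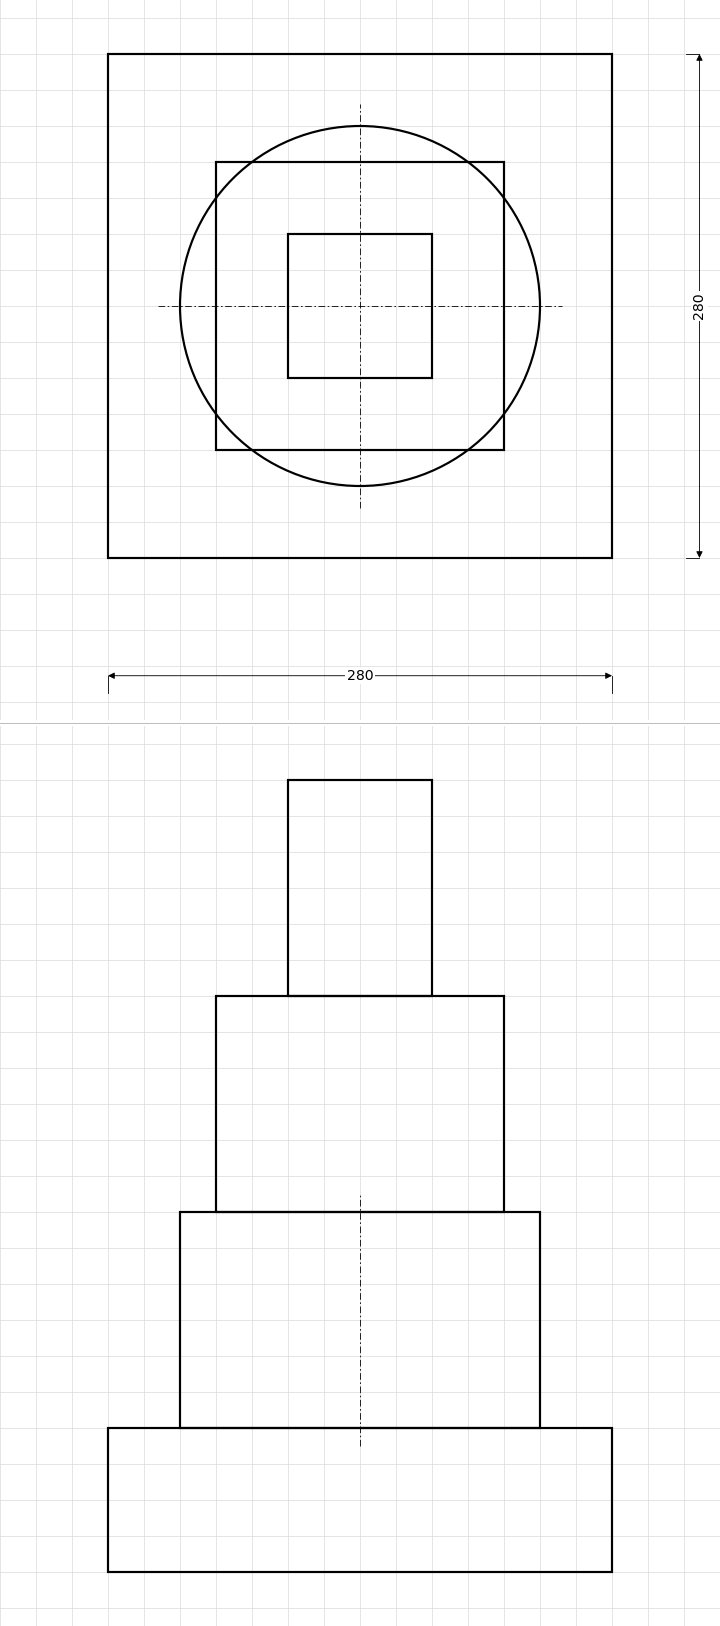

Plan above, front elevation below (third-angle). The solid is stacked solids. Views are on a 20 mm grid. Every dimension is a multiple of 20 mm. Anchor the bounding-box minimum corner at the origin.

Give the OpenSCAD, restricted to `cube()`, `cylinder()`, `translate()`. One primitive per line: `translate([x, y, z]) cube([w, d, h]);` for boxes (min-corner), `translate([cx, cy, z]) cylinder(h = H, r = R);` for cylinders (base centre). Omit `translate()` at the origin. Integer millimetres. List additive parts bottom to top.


cube([280, 280, 80]);
translate([140, 140, 80]) cylinder(h = 120, r = 100);
translate([60, 60, 200]) cube([160, 160, 120]);
translate([100, 100, 320]) cube([80, 80, 120]);


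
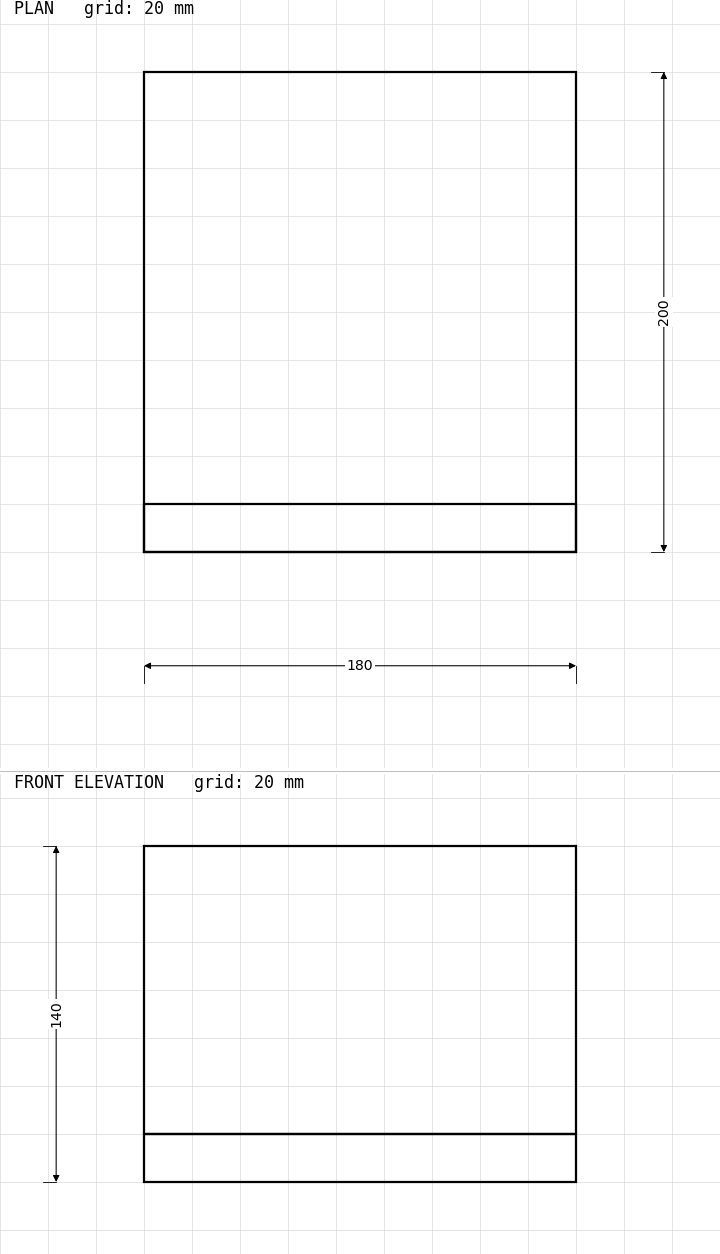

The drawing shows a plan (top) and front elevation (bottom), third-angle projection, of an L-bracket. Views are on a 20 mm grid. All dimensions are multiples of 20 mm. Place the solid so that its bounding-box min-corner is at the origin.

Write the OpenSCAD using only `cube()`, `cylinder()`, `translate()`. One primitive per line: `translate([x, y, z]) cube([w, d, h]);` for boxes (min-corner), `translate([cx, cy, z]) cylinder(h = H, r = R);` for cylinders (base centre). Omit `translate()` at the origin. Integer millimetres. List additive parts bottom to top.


cube([180, 200, 20]);
translate([0, 0, 20]) cube([180, 20, 120]);
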